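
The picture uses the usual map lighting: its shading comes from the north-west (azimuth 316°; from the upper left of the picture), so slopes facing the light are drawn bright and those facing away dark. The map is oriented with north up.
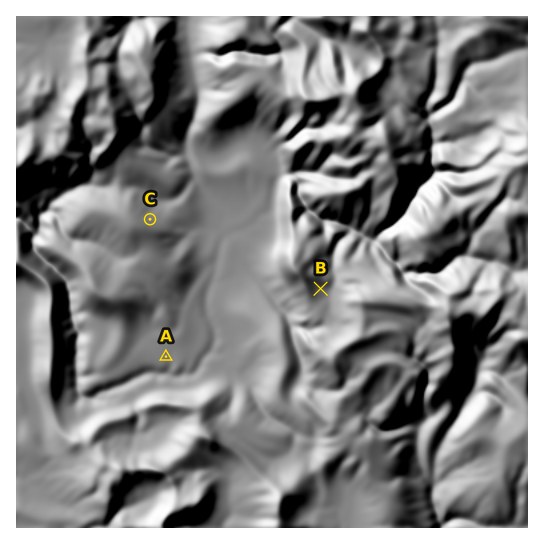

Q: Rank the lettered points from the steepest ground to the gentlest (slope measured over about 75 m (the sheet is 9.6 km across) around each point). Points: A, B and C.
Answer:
C B A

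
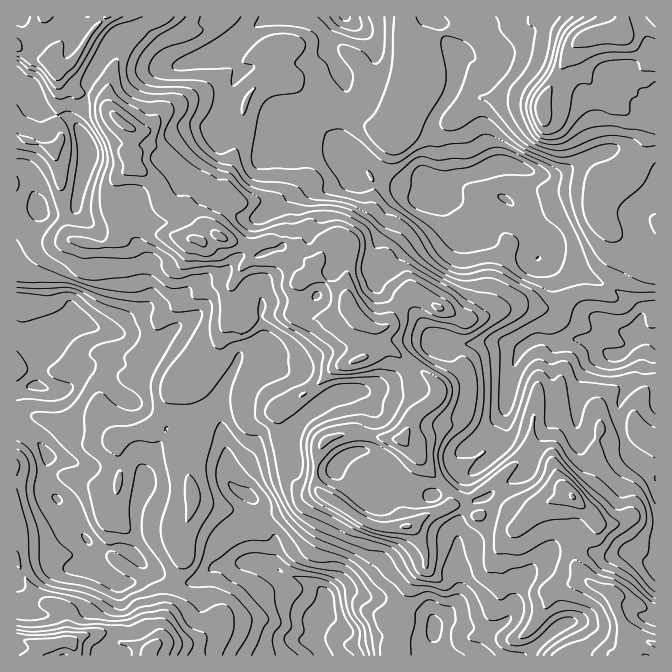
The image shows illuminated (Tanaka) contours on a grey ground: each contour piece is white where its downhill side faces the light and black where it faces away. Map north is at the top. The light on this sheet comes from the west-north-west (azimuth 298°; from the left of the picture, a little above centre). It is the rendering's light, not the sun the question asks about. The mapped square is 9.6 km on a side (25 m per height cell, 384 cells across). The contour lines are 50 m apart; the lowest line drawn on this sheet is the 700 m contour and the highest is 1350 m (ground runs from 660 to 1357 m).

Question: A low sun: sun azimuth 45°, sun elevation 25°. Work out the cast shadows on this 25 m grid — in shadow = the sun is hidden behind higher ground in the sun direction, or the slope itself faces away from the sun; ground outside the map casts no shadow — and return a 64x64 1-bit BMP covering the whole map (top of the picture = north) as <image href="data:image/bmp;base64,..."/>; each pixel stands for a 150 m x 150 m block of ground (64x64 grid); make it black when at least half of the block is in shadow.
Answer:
<image width="64" height="64" href="data:image/bmp;base64,Qk0+AgAAAAAAAD4AAAAoAAAAQAAAAEAAAAABAAEAAAAAAAACAAATCwAAEwsAAAIAAAAAAAAA////AAAAAAAAAAAAMAAAAAAAAAAAAAAAAAAAAGAAAAAAAAAA4AAAAAAAAADAAAAQAAAAAIAAAAAAAAABgGAAAAAAAAcBwAAAAAAAHsEAAAAAAAAxwAAAAAAAAAH+AAAAAAAAA/4AAAABAAB/+gAAAAAAAH/AAAAAAAAAd4AAAAAAAAD2AAAAAAAAAMAAAAAAAAAAAAAAAAAAAAAAAAAAAAAAAAwAAAAAAAAABA4AAAAAAAAAGAAAAAAAAAAAAAAAAAAAAAAAAAAAAAAAAAAAAAAAAAAAAAAAAAAAAAAAAAAAAAABwAAAAAAAAADAAAAAAAAAAAAAAAAAAAAAAAAAAAAAADAAAAAAAAAAeAAIAAAAAAAwAGAAAAAAAAAAQAAADwAAAAAAAADPAAAAAAAAAAYAAAAAAAAAAAAAAAAAAAAAAaAAAAAAAAADgAAAAAAAAAAAAAAAAAAAAAAAAAAAgAAAAAAAAAAAAAAAAAAAAAAAAAAAAAAAAAAAAAAAAAAAAAAAAAAAAAAQAAAAAAD8ACGAAAAAAfwAAcAAAAAA/AADgAAAAAD8AAOAAAAAAHgAA4AAAAAAMAABAAAAAAAwAAAAAAAAAAAAcAAAAAAAAADwAAAAAAAAAOAAAAAAAAAAgAAAAAAAAAAAAAAAAAAAAAAAAAAAAAAAAAAAAAAAAAAAAAAAAAAAAA=="/>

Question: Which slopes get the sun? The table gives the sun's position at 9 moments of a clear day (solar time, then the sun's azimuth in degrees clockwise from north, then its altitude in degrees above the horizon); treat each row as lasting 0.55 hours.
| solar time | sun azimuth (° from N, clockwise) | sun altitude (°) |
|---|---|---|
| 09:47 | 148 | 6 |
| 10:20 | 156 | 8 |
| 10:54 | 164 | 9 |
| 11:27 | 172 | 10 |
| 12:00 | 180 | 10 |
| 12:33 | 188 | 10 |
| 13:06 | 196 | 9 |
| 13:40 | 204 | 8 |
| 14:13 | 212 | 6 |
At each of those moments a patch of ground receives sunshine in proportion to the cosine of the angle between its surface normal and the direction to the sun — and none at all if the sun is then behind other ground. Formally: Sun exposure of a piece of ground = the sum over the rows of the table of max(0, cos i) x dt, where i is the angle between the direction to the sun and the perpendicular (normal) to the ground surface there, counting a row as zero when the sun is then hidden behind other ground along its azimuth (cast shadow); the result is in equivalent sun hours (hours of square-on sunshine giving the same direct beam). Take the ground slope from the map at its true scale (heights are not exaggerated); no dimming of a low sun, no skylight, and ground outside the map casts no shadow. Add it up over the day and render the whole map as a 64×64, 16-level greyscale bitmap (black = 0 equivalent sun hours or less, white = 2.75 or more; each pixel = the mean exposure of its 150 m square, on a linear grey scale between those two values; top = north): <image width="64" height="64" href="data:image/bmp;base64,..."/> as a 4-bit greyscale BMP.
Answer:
<image width="64" height="64" href="data:image/bmp;base64,Qk12CAAAAAAAAHYAAAAoAAAAQAAAAEAAAAABAAQAAAAAAAAIAAATCwAAEwsAABAAAAAAAAAAAAAAABEREQAiIiIAMzMzAERERABVVVUAZmZmAHd3dwCIiIgAmZmZAKqqqgC7u7sAzMzMAN3d3QDu7u4A////AAGc7GV4hSRnh1RXd1QgADd3hkNEQzeYib3GEAERIlR7UhFDaXUxACMiNVZ3ZDIiVSJFMjRBJWeHaM0wAAABRXMAAAABIhAAAAADVWZnh1MhFGZ2VUMzI0QQF4EAACNCAAAAAAAAAAAAAAFENFVDRTJat1VURmNGeFEShiACRjABEAAAAAAAAAARERIRETVnRHhSEkVolkVmdDNauqiIMBEAAAAAAAAAAAARAAASRodUYwEjeavLhnZ2ZmiJm7dUEAAAAAAAAAAAAAAAASNEVXlzV4iK3/25iHdTRYrKYhAAIAAAAAAAAAAiAAABEQFJ7qiZmYv/hYmYdlIQFFIAAAAgAAAAAAAAAldAAAABOv/+y7l3irlVZViIhSI0EAAAARAAAAAAAAATVmVUM1itzLzduYeIVWZlR4moQjIAAAASEAAAAAAAATRUVmiImZd4vd26vLljVVVEeZmFQyAAASIQAAAAAAETREVVVoiXaKvd3d//7GRFVVRoiIdkNoRDMxAAAAAjQyMzRnZVZlerzczN//3shmZ4hEWHiIZpqod0IAAAATRDIzM2h2ZTSKvcvO+iAABby5qkEUiHdYcxJmQgAAACM0QiIzVnZDE0m8vv5AAAAAJ8oRIiE4msswAAIiAAASMzVCEjRVQgAUine+gQAAAAAAARABEQJYtAAAABMgEkVDRVIiNDMhE2m4QlIAAAAAAAAAAzEAACQQAAAAFUI1UyI0VDREMjNHmHYxIAACEBElYwAAJBAAEAAAAAAlQhEAEjNGVUQzRVd2ZSIwAAIyNqtxAAABMQAQAAAAAUIhATZ3ZFdlQzRWZ2ZlNGcgACR6uEIAAAACERAAAQASUAJXmHd2eHVDNWZ4hmU1WLlTWt2EViEAAAAQAAABISRgFYdTREVndTM0VomXZCMije7blkNHhSEAABAAAAIyRlFHZERDEjRUMzRXmZh0IgABIgABMiSKcgABIAAAEzIyBlQzNEIAACVlVVZ2aalzAAAAAAA3dkV0EAExABARERACEQASMhAAJ5hmZlRERoYQAAAAABW7c0QQASIREAEhARAAAAEiISNXmHZlREIAN1EAAAARACmFRCABIiEQATECMQAAARI1ZlRnZmUzMgABRRAAASMhNEVTIQEhIiAAEgE4MldjEUVUMjRmZjMyEAAGy5dlVFZAE0MhERARIAAAAAZVRFUiMzMhEjVmUjMiEBSf//yYYwABIiIRAAAQAAAAASMRJFQ0RCERI1djM0MzUyJIupcQAAASIiEAAAAAAAABMyISMyEkQhEjV4ZEM1eHUgAnYQAAAAEiIQAAAAAAAAIzMhAAABJTESRYvZRHq7qYZWUyAAAkVERUIAAAAAAAB1QyAAAkVVdBE1i8yr3uuYeKh5dBJHvcy6h1VVQyEQFHmYUzWIdlV6hCNFVYq8llVnQAE2e/2Yebu6l2UzNXZERoqom7qoY0e7dEM0QzIQAmUAACe9pQACRndlVmeJh3RmZ3q83dy4dlinVUREREEDMgAAJ3IAAAABIyEliphnqf/+///9y6qqhVdnZFZ5uHUQAAATEAAAAAAAAAEzI3q93M3//rmIirvKdTSYdTNacQEAAAAAAAAAAAAAAAFYiapWiap2ZmeZd77rlJ3rcwJCEgAAAAAAAAAAAAACR4iHZVeKqHebunVnvv/qNEZTITQ1MAAAAAAAAAAAABNXd3ZEZmirzLu5nN3Myq2ocgEAFURSAAAAAAAAABERJGd3ZUVkM1UyJWeaqXZHtzE1MQATQjIAAAAAAAABI0RFiHZURVMRAAAkN2IRAAIAAAAAEAAAAQAAAAAAAAESRWeYdURVQQAAAWRVVEIQAAAAAAAAAAAAAAAAAAAAERJFaHdkNFRCFDADVWRXhSAAATAAAAAAAAAAAAAAAAERI0VXVVVDIWVmYgNWRFVBAAATMQAAAAAAAAAAAAABESM0RWVDV3ZTZXeFIkZmdjIQAREAAAAAAAAAAAAAAAEjRDMzREM1eHU1d3UyJazGESQxAAAAAAAAAAAAAAABEAEiEAEjMyJHZTZ4VTISSGIDQQAAAAAAAAAAAAERETRDIAACWHQyESRmmalVMiRkMjQQAAAAAAAAAAABR4ZFVniGRZ3/+1IRI1fetVUjZzA2QAAAAAAAAAAAABR4qpd3d5m87//tyFMzaYURQyanaHYhEAAAEQAAAAASNVRohnmGaLze//y83LmKEAESWrmoVXMgAAAjEAAAASMzMzVlaJh4q6rcupq83KkAEASpiDAASGQhESMyESIzMiEkNGU1eJmoiYZomZuphiEkeHVSAAAUZ2QhNEM0RVUyERRDVyFHmXZmVEV4mXVVIkm5dBAAAAATREIlVmZlQyIiI0NGUSRlRDIkNGd2VUQkercyAAAAAAATQhN4h2QiIzMiREVjIhEiIANVZkRVVVmsykEQAAAAAAAjECVVRDIzMyJEREQyEAAQAWeFM2iJr+pbgxAQAAAAAAMxAAEiM0RCI0REMzIjIREBaIZkNIv6dCOVIDIAAAAAADVVVUMTVUIjREMzM1VDIhFJmrqqhJIAMVlBJUISNVQgAUZ3ZTNCESREMjVVVUMyIiab3u10JDATGZQUd2VniYUgABESMgAANEQiRohlVEMiEmeaqHkDVBITy3NJqGRGiWIAAAAQAAJEMhE0VVREQyIQATMzWQJnURBO/qirlkJXdRAAAAAAFVQyEUVUREQzMQAAABNp"/>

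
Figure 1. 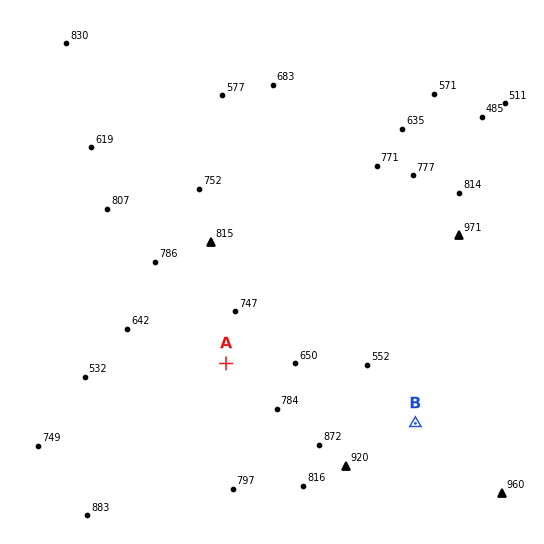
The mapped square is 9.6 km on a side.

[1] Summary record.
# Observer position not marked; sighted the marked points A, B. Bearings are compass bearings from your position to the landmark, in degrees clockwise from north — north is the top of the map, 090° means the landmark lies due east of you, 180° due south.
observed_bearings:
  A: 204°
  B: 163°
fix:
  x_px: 327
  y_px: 136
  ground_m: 760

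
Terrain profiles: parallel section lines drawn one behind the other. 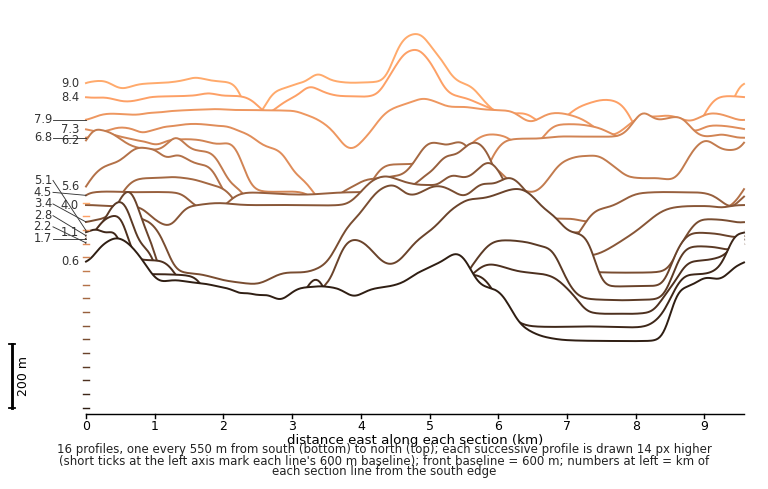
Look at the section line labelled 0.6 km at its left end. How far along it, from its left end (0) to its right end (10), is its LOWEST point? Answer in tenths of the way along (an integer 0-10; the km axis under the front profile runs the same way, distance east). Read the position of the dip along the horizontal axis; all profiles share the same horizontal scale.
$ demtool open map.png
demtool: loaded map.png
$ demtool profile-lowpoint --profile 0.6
8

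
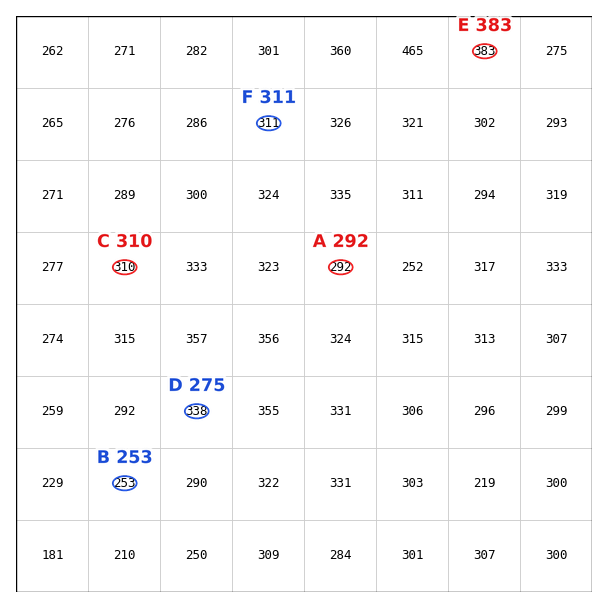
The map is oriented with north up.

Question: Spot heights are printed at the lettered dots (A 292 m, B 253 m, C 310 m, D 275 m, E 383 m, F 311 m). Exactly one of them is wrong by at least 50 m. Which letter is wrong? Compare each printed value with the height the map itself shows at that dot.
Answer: D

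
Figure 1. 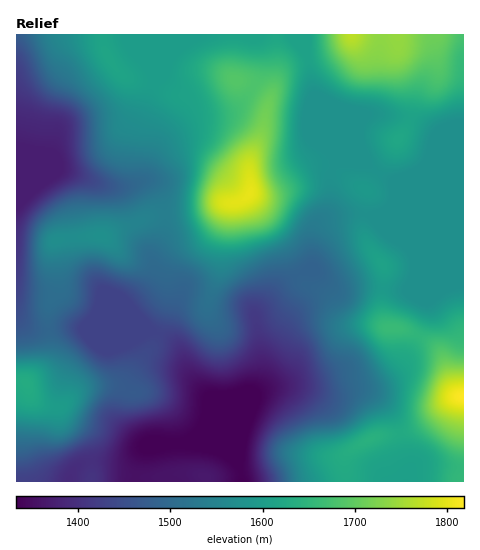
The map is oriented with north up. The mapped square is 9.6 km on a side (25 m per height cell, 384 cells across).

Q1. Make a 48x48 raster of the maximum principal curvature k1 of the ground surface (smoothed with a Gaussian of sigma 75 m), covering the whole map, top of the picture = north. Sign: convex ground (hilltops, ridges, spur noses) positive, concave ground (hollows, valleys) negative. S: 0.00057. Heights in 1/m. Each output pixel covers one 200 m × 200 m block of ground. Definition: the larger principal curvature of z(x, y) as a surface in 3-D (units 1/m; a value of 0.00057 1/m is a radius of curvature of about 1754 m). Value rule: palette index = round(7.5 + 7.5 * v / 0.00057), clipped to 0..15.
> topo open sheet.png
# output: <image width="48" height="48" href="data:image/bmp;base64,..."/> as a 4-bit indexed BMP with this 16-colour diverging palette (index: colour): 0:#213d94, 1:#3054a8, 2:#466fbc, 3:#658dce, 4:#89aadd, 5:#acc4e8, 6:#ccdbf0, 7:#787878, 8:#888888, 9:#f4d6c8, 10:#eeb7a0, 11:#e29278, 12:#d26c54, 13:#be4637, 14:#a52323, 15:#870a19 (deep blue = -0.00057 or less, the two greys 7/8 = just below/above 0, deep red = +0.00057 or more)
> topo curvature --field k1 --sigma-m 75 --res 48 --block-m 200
<image width="48" height="48" href="data:image/bmp;base64,Qk32BAAAAAAAAHYAAAAoAAAAMAAAADAAAAABAAQAAAAAAIAEAAATCwAAEwsAABAAAAAAAAAAlD0hAKhUMAC8b0YAzo1lAN2qiQDoxKwA8NvMAHh4eACIiIgAyNb0AKC37gB4kuIAVGzSADdGvgAjI6UAGQqHAJiZd4rKiJq6qZq7u5dmi8mJqph3h4iJuamJdnnKeJmqqru6mImZq6maqYd3h3d4qbl5l3i6iId4iIiIh4rN3czLqpd3h3ZXqqqKyXiql2Z3iIiIiIrf/////+uId3Zoqpmb7Lq7hlZ3iIh3eIm93M3u///sqZiJuoiK3t3Kl1ZniYiHeIiruZqXed//3LqauYmrz7mHmod4qpiIh4iaqImWRYvMu7u6qczd3+hUi7qru5iIh4iJmHiXZoqZmb3turzcv/2Yre/u25d3h3d4mHiYeJh3eKz//5zJiv/sy87tuYZniHdniHeImYdleJm+/724eb3tupq6mId4mHZ3eGZ4qodmmoiv7P/ambu8upmqd4iKqXiHeHeJqXiIu4ev2d79qsqImqqqdnmruZmHiXeaqGeLynavx3m7m7hleJq7h3msupiHmHabp1atyGfPpXeau5d3d3m7mHi8y6iImHaLqGfOp3rulXeLymd3d3ial3rMzLmYiIibu6vtu9/aqHityEd3d3eJiJzM3KmZiJq7zv////2ZqnnNuXiIeIiJmrzMyYeJmIm7vO3d3bhnmonMu6uId4iaqqvMt1VomImqh3rtqIZXqonbrMqHd3iamYndpkV3iImZZFrthnd4mXnbnMhmd3mqmHfOx1eIiaqYdWnthnd4iHrrnLZWeKqpl1au2omImqh3dmndmIh3iIr8nKZXnNyoiGacyoh3iYdnd3nduYh3iIv+mrh53+qImYirqYd3iYZneIvtuoh3eHr/mbu9/pZnmrqqqph3mYZnia77mYh3eIr/7N7u2oZomazLupiKqoiJmc/HiIiIiJv/7u7cuqmZh4rdypq8yompmd2HeIiIiJvvyqq7vMypiJvdyqzdyoiZicuHd3h4eIq92omrvMy5mb3+3LvMuGZ3eKmIh3h4eGmq3bqpmau6ma3///zcy4d3eJmYh3h4eHiJrMl3h4mqmaz/3e/939ypiZqpiHeIiIiIibp3iIiIZ5r/mM/rve26mrqod3d4iHeIdoqImpdnZWnvp9/GeaqYmpmYeIiHiId3dXqqupdnd3nNyu/FZ4iIiIeKmIiHiIiHd4vLuYiJmZvKzO/WdniIeHeKuqmHeHiHeJrMqIiZmJqYm9/6d3eId4iKu6iHd3iIiIm8uZmId4l3mr/9mHd4d4irvKd3d4iId3i8upmId4h3mZ3/qHd3eImqvLhnd4iIZEe8uYiIeJh3mHv/t3d3d4iHi8p3d4iIY0i7qYd3iZh3mXn/tnd3iHdniqqYdoiahnq5qoiJqod4qojf13d4iIdnmYm6h4mrqruYqpmaqYd5upm/+XZ4mph4qpnMqYmrzLqYvLqYiIiKy6md+4d4q7qqqpmsqoicuYiKzKmHeZmszMur/amZm83LqpicqXecp3isyYiHiavNy7up3LqpnNu7u5icl2esmIm9qHeIiJqrqYeJu5mqvdqaq6mblnismaq7l3d4iIiImXZ6uIib39mIm6mbl6q7mIm7h3d3h3d4iHdqpneK39qImpeLqQ=="/>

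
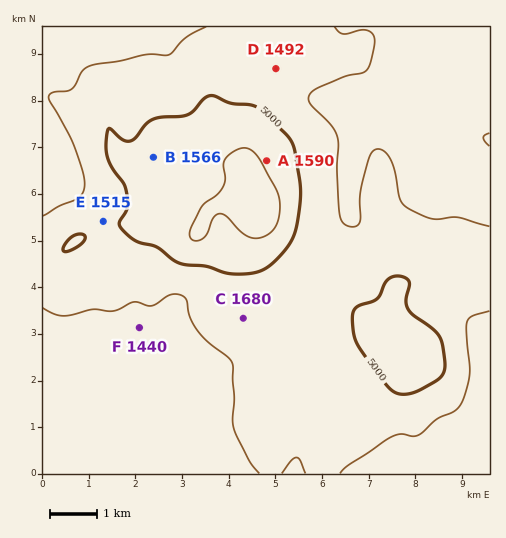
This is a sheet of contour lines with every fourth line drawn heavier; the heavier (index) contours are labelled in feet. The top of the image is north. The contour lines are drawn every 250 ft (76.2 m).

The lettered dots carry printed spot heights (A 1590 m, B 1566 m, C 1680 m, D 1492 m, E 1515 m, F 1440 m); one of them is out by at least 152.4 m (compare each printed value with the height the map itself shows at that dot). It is C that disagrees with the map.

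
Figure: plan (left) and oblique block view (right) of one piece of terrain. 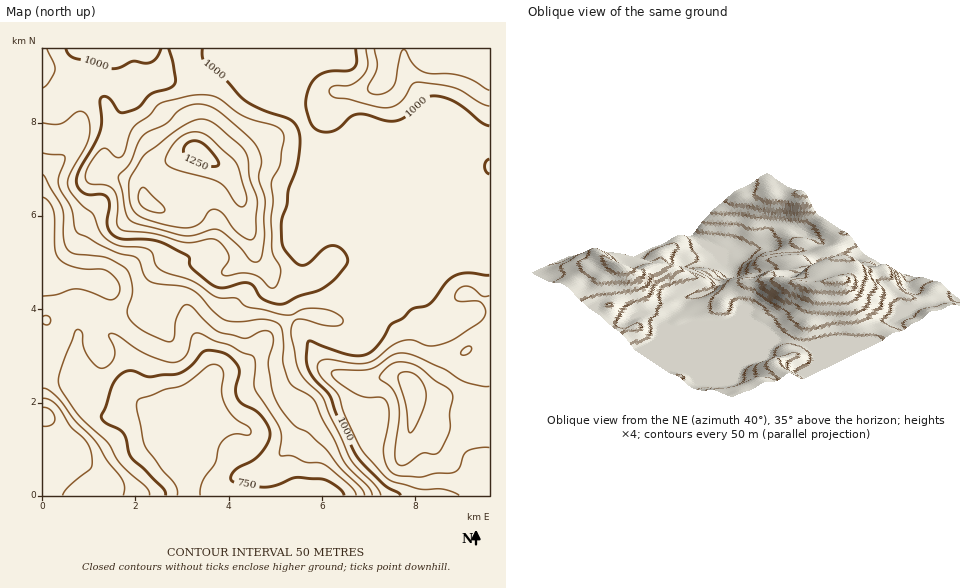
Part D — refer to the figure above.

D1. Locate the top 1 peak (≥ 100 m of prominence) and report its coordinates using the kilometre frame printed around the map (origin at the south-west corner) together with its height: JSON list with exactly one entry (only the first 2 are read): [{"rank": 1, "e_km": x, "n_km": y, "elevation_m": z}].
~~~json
[{"rank": 1, "e_km": 3.34, "n_km": 7.36, "elevation_m": 1278}]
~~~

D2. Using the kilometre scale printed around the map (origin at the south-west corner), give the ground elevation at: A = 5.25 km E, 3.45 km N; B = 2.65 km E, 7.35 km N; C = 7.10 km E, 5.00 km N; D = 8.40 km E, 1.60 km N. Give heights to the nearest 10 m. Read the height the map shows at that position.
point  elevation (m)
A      930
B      1190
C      980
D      1170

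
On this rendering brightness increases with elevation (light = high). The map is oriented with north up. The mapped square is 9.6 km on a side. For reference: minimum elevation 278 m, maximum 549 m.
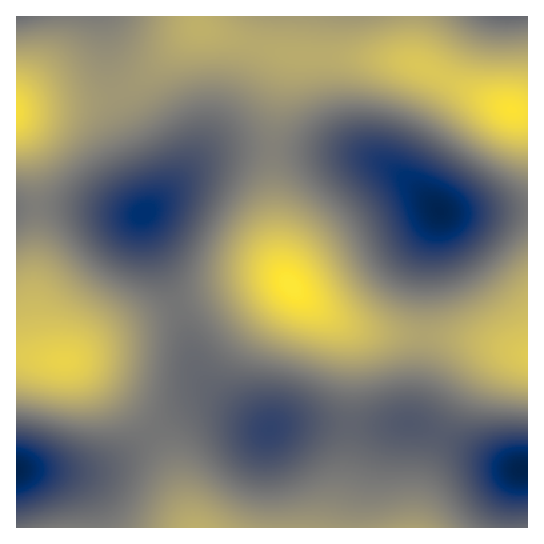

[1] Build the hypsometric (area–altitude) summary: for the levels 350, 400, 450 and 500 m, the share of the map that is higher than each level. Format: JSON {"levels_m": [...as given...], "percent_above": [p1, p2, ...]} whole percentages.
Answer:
{"levels_m": [350, 400, 450, 500], "percent_above": [88, 66, 37, 11]}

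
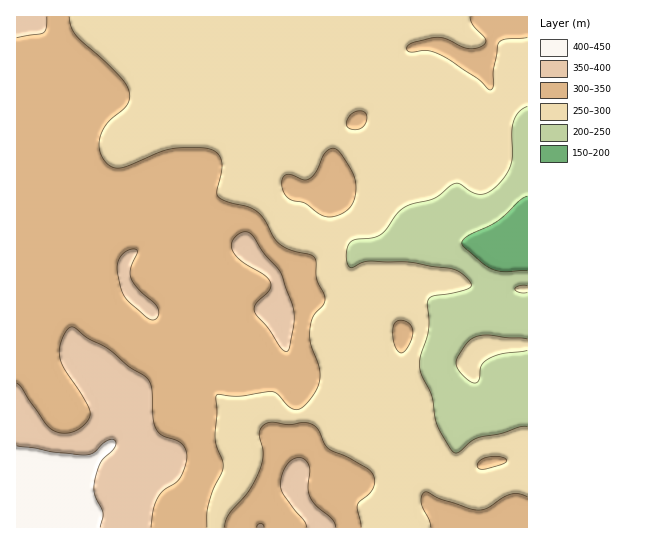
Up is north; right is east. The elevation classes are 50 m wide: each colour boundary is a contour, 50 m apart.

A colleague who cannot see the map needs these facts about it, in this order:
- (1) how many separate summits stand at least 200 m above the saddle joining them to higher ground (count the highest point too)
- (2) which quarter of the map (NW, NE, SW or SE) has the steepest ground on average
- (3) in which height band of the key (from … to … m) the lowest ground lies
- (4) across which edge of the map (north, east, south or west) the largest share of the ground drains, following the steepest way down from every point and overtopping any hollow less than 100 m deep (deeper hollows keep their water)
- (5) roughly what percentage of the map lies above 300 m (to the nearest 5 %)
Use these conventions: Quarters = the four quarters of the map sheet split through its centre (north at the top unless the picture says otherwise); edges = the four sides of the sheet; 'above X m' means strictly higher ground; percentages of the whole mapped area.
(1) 1 summit rises at least 200 m above its surroundings.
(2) Slopes are steepest in the south-east quarter.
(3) Between 150 and 200 m: that is the band holding the lowest ground.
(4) The largest share of the runoff leaves by the eastern edge.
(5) Roughly 45 % of the ground is higher than 300 m.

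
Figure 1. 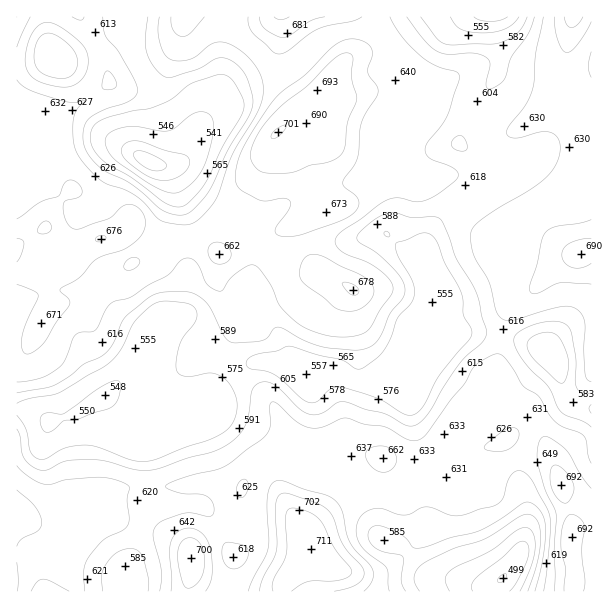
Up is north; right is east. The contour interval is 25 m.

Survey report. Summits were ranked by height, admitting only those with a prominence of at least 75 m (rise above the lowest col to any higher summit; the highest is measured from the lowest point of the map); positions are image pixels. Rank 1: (311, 549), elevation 711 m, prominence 222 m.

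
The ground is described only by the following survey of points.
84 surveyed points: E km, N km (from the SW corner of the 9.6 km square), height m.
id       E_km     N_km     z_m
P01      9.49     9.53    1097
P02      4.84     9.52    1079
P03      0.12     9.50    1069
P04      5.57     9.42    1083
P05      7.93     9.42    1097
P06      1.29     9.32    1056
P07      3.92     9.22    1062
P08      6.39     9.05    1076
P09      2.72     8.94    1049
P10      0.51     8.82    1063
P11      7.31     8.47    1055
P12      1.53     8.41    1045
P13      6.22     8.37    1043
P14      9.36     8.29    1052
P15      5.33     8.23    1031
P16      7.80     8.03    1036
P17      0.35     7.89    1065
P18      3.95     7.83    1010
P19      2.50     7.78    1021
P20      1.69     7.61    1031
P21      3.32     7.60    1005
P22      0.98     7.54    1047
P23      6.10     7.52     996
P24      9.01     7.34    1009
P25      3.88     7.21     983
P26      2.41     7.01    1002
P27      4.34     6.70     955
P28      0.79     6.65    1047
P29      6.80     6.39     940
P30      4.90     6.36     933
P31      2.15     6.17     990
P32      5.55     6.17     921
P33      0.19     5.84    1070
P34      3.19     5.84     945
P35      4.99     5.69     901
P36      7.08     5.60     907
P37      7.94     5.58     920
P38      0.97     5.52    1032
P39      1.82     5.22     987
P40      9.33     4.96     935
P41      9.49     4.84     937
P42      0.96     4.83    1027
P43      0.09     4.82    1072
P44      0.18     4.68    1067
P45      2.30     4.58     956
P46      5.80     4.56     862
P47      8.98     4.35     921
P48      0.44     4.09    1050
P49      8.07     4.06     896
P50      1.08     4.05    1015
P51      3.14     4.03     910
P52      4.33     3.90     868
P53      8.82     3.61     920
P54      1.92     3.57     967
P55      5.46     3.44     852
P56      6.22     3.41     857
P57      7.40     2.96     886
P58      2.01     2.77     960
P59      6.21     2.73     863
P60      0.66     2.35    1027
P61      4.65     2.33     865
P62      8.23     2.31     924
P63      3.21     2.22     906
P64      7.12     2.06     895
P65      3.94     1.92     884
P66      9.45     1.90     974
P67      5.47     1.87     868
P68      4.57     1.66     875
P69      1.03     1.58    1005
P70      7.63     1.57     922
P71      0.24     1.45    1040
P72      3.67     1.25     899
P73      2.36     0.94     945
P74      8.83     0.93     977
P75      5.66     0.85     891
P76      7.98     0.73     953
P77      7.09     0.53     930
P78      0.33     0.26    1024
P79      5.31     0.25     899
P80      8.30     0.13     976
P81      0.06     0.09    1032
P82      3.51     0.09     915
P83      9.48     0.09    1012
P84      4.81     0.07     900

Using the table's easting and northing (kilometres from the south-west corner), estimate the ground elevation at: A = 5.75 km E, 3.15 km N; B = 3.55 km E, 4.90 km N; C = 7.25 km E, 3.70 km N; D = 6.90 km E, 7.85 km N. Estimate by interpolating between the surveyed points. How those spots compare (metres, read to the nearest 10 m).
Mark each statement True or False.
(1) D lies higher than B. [True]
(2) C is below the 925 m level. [True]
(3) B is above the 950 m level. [False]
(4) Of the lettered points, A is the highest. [False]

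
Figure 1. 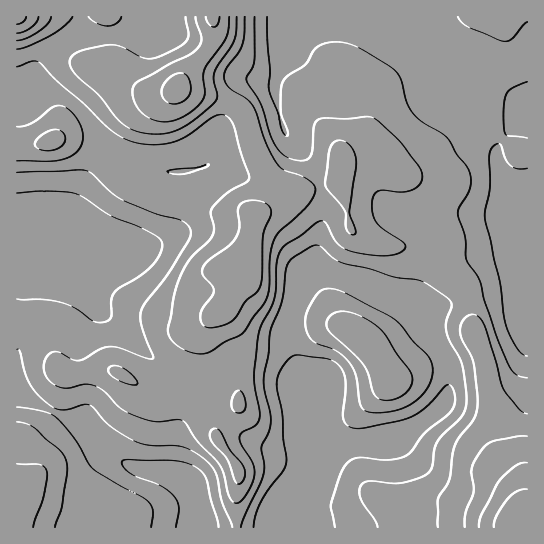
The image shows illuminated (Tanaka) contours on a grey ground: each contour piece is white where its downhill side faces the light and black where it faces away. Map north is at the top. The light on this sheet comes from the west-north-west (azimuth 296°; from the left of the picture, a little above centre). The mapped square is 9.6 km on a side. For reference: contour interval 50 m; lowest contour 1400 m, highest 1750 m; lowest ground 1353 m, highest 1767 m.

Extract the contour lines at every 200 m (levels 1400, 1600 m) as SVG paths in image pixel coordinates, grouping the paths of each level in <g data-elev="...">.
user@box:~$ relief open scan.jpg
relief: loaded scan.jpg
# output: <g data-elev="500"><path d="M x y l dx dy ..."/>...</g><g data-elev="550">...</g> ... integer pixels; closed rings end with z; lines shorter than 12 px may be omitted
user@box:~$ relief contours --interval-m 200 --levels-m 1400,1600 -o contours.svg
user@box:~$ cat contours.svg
<g data-elev="1400"><path d="M176 527l3-18-1-7-4-5-13-11-32-13-6-7 0-5 6-2 46 2 13 2 10 6 5 5 3 5 13 48"/><path d="M254 527l1-12 6-13 8-13 14-18 3-8-4-49-5-31 4-13 10-13 7-2 28 3 8 3 6 5 4 7 2 9-3 37 4 6 7 3 13-1 32-6 12-4 16-11 19-21 4 0 3 4 2 8-2 12-6 6-22 18-16 21-8 4-11 2-33-2-6 2-5 4-7 13-8 28 4 22"/><path d="M527 356l-5-2-4-4-12-24-6-44-15-67 5-28-1-32 4-8 4-3 4 1 5 14 7 8 6 2 8-1"/><path d="M527 138l-21-3-2-5-1-15 1-14 3-9 7-5 13-5"/></g><g data-elev="1600"><path d="M527 463l-5 0-7 3-16 15-18 34-2 12"/><path d="M207 327l12-1 12-5 6-5 9-15 9-7 4-6 3-11 1-42 8-22-2-7-6-4-13-2-6 2-4 3-2 6 1 16-3 11-7 8-21 15-5 6 0 8 8 10 3 5-2 5-9 12-3 7 2 9z"/><path d="M42 150l9 0 10-3 4-6-2-8-4-3-5 0-13 5-5 6-1 4 2 3z"/><path d="M17 49l10-2 24-12 13-9 9-9"/><path d="M88 17l9 6 10 3 9-3 5-6"/><path d="M186 17l2 16-1 6-6 7-19 9-9 3-7 1-25-13-14-1-22 5-10 3-5 6 1 8 7 10 21 18 16 22 11 9 9 5 12 3 14 0 12-2 20-11 23-20 1-6-3-14 0-7 3-8 17-25 2-10 1-14"/></g>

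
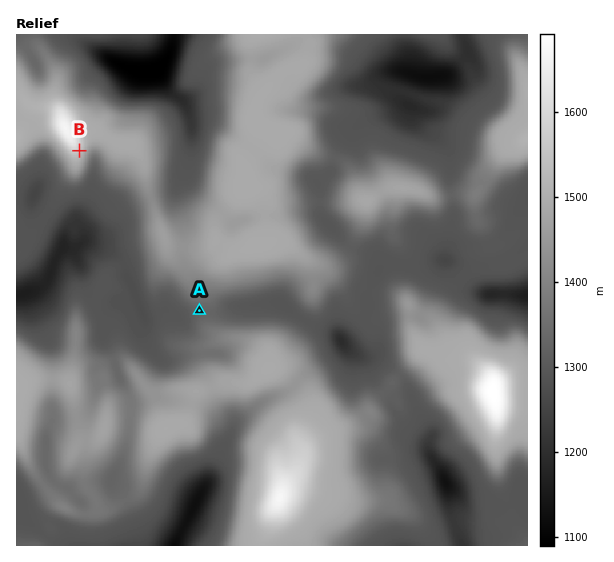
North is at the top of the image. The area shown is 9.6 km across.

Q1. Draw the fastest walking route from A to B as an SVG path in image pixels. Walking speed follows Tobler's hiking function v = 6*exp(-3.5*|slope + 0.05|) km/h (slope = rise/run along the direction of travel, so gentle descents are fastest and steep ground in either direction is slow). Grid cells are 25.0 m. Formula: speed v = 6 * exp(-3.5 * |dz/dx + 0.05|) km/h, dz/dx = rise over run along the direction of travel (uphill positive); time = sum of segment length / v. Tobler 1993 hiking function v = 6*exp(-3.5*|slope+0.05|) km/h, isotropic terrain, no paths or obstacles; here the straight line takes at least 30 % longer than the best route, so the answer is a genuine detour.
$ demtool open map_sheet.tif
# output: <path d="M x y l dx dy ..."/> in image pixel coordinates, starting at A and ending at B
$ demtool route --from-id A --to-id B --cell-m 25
<path d="M199 311l-16-32 0-4-2-6 0-8-2-2 0-6-18-37-2-1-5-11-1-1-3-6-5-5-4-8-19-19-5-2-16-16-8-4-4 0-3 1-7 7"/>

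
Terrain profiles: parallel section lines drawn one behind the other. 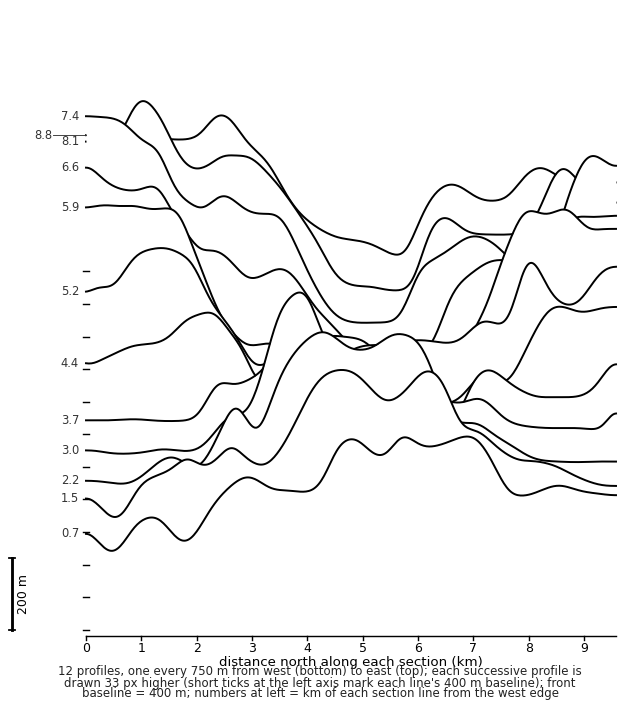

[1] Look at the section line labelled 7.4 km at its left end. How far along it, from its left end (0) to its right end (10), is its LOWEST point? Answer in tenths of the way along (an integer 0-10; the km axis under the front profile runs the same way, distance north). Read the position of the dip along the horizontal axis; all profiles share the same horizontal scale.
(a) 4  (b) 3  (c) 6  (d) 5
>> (d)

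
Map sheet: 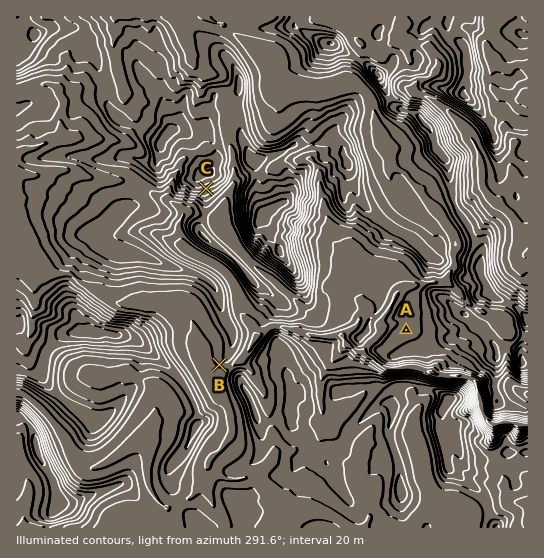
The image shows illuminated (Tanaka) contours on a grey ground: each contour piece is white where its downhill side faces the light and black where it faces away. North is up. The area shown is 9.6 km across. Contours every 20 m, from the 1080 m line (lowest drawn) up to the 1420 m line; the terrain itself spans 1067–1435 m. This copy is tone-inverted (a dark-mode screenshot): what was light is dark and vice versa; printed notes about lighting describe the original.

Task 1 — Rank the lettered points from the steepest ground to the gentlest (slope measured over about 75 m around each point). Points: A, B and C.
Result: C B A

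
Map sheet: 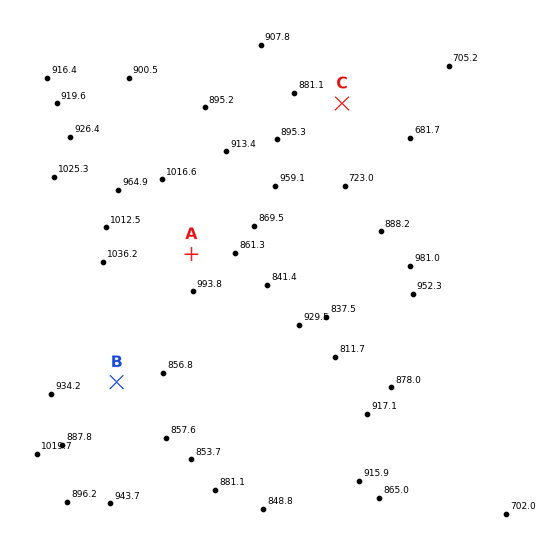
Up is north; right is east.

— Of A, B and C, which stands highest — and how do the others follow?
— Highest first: A B C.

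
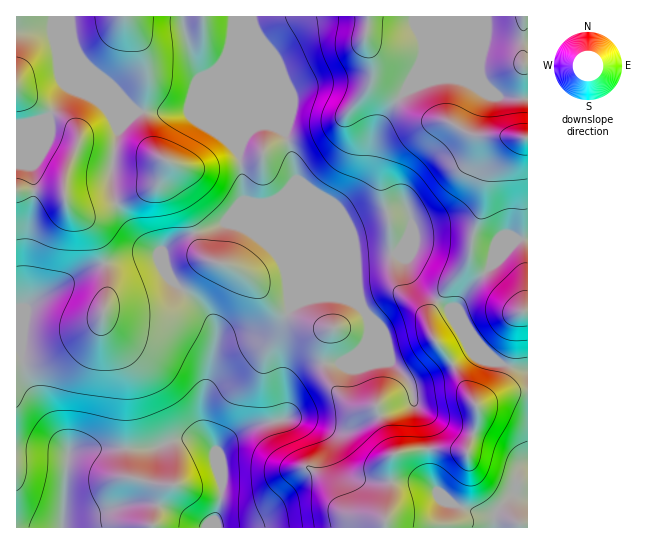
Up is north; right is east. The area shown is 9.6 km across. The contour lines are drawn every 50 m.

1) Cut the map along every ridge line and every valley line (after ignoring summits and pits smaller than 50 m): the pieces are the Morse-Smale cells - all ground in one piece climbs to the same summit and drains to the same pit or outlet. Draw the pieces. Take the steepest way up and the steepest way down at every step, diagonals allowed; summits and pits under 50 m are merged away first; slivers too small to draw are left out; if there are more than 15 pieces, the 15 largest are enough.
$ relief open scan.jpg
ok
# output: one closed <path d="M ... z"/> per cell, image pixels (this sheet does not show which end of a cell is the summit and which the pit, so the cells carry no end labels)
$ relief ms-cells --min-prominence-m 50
<path d="M69 16l-53 1 0 332 5 4 2 7 24-5 44-26 11-12 3 18 15 23 7 19-2 72 30-1 27-9 17 1 14 8-10-21-2-21 15-63-1-17-14-21-29-24-13-28-22-16-21-34-5-18 5-47 7-13 14-14-30-30-24-20-11-20z"/><path d="M270 125l-9 0-11 6-7 8-4 12 5 51 16 36-21-13-14-2-42 13-12 7-8 8 2 18 7 12 29 24 11 14 4 11 0 13-15 63 2 21 13 23-10-7-12-4-19 1-20 8-30 2 2 24 2 3 38 9-3 1-4 10-7 31 63-1-1-9 8-28-2-27-1-5-3-1 0-6 10-11 23-13 36-8 13 0 14 2 20 8 13 2 28-14 31-10 8-6-4-19-20-21-12-31-20-26-20-7-20 0-16 4-10 7-2-1-1-106 8-19 0-8-11-41z"/><path d="M527 16l-107 1 0 18 4 18-7 21-5 11-13 13-16 23-10 21-2 25-4 14-7 9-21 19-37 90 36-35 11-5 6-3 42-3 10 8 2 13 4 7 13 12 12 7 27-34 5-11 2 6 11 12 34-33 11-2z"/><path d="M397 253l-42 3-6 3-11 5-38 37 17-4 20 0 20 7 20 26 12 31 20 21 4 19-8 6-31 10-28 14-13-2-26-9-21-1-32 6-17 8-20 18 4 12 2 27-8 28 2 10 168 0 6-27 0-43 2-3 25-6 50 2 9-29 0-15-24-42-18-24-6-11 0-16 8-13-11-8-13-12-4-7-2-13z"/><path d="M419 16l-178 1-1 128 10-14 11-6 9 0 13 6 5 10 8 33 0 8-8 19 0 96 2 11 5-3 8-8 36-88 15-13 13-15 4-14 2-25 10-21 16-23 13-13 5-11 7-21-4-18z"/><path d="M438 301l-9 13 0 16 6 11 18 24 14 26 8 11 2 5 0 15-10 30-12-3-37 0-19 3-7 3-1 46-6 17 0 9 109 1 1-14 12-15 6-4 15 0 0-124-30-8-14-13-16-23-19-19z"/><path d="M187 111l-50 1-18 18-6 24-2 31 5 18 21 34 22 16 4 11 0-13 8-8 12-7 42-13 14 2 18 12 2 0-15-35-3-37-4-15-15-14-12-7z"/><path d="M22 360l-6 2 0 165 135 1 10-35 6-7-38-9-2-3-2-25-44 0-12 6-5-13-37-61z"/><path d="M182 16l-112 0 1 18 2 11 10 16 24 20 28 30 52 0 38 28 0-4-5-13-25-57-10-30z"/><path d="M102 317l-11 12-34 22-34 10 4 20 37 61 5 13 12-6 44 0 2-3 0-69-7-19-15-23z"/><path d="M241 16l-58 1 1 13 11 35 30 73 13 14 3-14z"/><path d="M483 273l-14 14-9 14-3 5 2 8 18 28 14 15 7 6 29 8 1-60-7 0z"/><path d="M527 239l-10 1-33 33 37 38 7-1z"/><path d="M470 255l-5 11-28 35 12 7 12 12-4-14 12-19 14-13-11-13z"/><path d="M521 495l-8 0-14 12-4 7 0 14 33-1 0-30z"/>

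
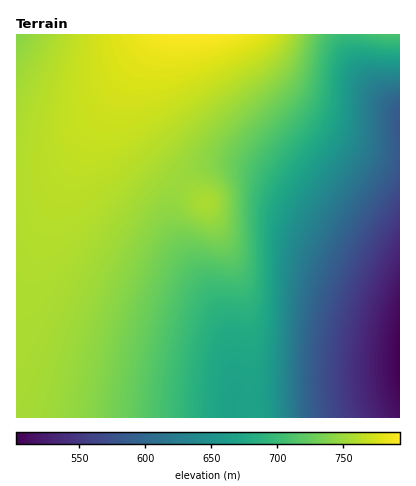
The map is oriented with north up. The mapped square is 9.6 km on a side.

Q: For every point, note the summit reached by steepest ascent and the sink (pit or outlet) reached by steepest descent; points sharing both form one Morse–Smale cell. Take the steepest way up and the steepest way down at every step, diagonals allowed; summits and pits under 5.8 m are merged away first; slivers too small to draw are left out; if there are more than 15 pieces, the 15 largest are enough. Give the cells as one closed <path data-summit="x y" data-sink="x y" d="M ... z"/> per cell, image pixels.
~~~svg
<path data-summit="196 34" data-sink="400 358" d="M348 34l-192 0-85 130-13 12-14 8-28 4 0 230 384 0 0-33-64 12-96 4-6 3 0-42-8-36-13-26-31-50-11-28 2-26 5-10 10-11 24-11 24 0 34 13 64 41 66 36 0-144-14-10-23-26-12-22z"/><path data-summit="206 202" data-sink="400 358" d="M226 163l-24 4-10 5-11 10-9 18-1 22 11 28 31 50 13 26 8 36 0 42 6-3 86-3 72-12 2-130-66-38-64-41-22-10z"/><path data-summit="196 34" data-sink="16 34" d="M156 34l-140 0 0 154 28-4 14-8 13-12z"/><path data-summit="392 34" data-sink="400 358" d="M400 34l-52 0 3 18 12 22 23 26 14 10z"/>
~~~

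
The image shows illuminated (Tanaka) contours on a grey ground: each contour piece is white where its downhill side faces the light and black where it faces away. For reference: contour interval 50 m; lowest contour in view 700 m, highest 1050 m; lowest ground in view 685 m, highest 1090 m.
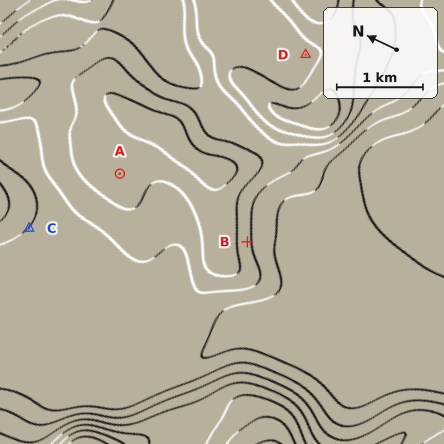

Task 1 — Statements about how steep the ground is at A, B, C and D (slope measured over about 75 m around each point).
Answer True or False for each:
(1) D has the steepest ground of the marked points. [False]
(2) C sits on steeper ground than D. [True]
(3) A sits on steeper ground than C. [False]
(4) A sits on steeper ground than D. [False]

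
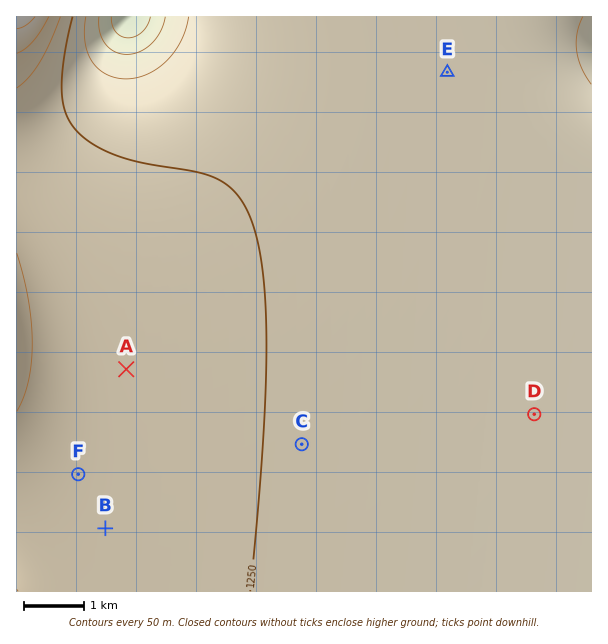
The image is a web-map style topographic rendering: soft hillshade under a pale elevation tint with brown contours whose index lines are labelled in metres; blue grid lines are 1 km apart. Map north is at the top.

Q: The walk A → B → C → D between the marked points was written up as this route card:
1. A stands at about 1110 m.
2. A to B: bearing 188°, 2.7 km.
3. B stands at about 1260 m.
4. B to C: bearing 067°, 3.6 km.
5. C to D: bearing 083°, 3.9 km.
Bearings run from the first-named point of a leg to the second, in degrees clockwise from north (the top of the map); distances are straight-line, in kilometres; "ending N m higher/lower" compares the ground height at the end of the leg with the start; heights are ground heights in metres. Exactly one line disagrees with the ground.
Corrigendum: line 1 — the height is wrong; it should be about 1260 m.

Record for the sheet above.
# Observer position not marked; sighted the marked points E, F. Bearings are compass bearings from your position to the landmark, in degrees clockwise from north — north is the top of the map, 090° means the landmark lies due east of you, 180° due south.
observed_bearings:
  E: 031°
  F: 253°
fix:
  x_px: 234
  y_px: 427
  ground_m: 1250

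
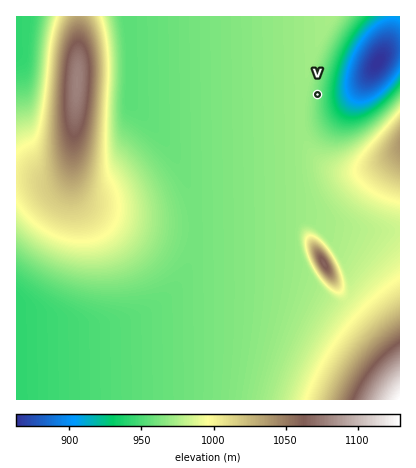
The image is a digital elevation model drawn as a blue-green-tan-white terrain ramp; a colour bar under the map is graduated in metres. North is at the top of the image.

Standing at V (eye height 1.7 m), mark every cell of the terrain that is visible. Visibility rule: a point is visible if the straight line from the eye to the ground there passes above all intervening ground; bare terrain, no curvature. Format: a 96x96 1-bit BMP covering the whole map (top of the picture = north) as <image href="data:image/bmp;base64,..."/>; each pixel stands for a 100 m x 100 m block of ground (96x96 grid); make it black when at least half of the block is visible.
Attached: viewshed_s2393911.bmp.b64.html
<image width="96" height="96" href="data:image/bmp;base64,Qk2+BAAAAAAAAD4AAAAoAAAAYAAAAGAAAAABAAEAAAAAAIAEAAATCwAAEwsAAAIAAAAAAAAA////AAAAAAAAAAAAAAAAAAAAD/8AAAAAAAAAAAAAD/8AAAAAAAAAAAAAD/8AAAAAAAAAAAAAD/8AAAAAAAAAAAAAD/8AAAAAAAAAAAAAD/8AAAAAAAAAAAAAD/8AAAAAAAAAAAAAD/8AAAAAAAAAAAAAD/8AAAAAAAAAAAAAD/8AAAAAAAAAAAAAD/8AAAAAAAAAAAAAB/8AAAAAAAAAAAAAA/8AAAAAAAAAAAAAAf8AAAAAAAAAAAAAAP8AAAAAAAAAAAAAAD8AAAAAAAAAAAAAAA8AAAAAAAAAAAAAAAEAAAAAAAAAAAAAAAAAAAAAAAAAAAAAAAAAAAAAAAAAAAAAAAAAAAAAAAAAAAAAAAAAAAAAAAAAAAAAAAAAAAAAAAAAAAAAAAAAAAAAAAAAAAAAAAAAAAAAAAAAAAAAAAAAAAAAAAAAAAAAAAAAAAAAAAAAAAAAAAAAAAAAAAAAAAAAAAAAAAAAAAAAAAAAAAAAAAAAAAAAAAAAAAAAAAAAAAAAAAAAgAAAAAAAAAAAAAABgAAAAAAAAAAAAAADAAAAAAAAAAAAAAAHAAAAAAAAAAAAAAAOAAAAAAAAAAAAAAAeAAAAAAAAAAAAAAA8AAAAAAAAAAAAAAB8AAAAAAAAAAAAAAD4AAAAAAAAAAAAAADwAAAAAAAAAAAAAABAAAAAAAAAAAAAAAAAAAAAAAAAAAAAAAAAAAAAAAAAAAAAAAAAAAAAAAAAAAAAAAAAAAAAAAAAAAAAAAAAAAAAAAAAAAAAAAAAAAAAAAAAAAAAAAAAAAAAAAAAAAAAAAAAAAAAAAAAAAAAAAAAAAAAAAAAAAAAAAAAAAAAAAAAAAAAAAAAAAAAAAAAAAAAAAAAAAAAAAAAAAAAAAAAAAAAAAAAAAAAAAAAAAAAAAAAAAAAAAAAAAAAAAAAAAAAAAAA+AAAAAAAAAAAAAAH/wAAAAAAAAAAAAAP/8AAAAAAAAAAAAAf//AAAAAAAAAAAAA///gAAAAAAAAAAAA///4AAAAAAAAAAAA///8AAAAAAAAAAAB///8AAAAAAAAAAAB///8AAAAAAAAAAAB///8AAAAAAAAAAAB///8AAAAAAAAAAAB///8AAAAAAAAAAAB///8AAAAAAAAAAAB///8AAAAAAAAAAAB///8AAAAAAAAAAAB///8AAAAAAAAAAAB///8AAAAAAAAAAAB///8AAAAAAAAAAAA8f/8AAAAAAAAAAAA4D/8AAAAAAAAAAAA4B/8AAAAAAAAAAAA8A/8AAAAAAAAAAAA8Af8AAAAAAAAAAAA+AP8AAAAAAAAAAAA+AP8AAAAAAAAAAAA/AP8AAAAAAAAAAAAfgH8AAAAAAAAAAAAfwH8AAAAAAAAAAAAf4P8AAAAAAAAAAAAP/f8AAAAAAAAAAAAP//8AAAAAAAAAAAAP//8AAAAAAAAAAAAH//8AAAAAAAAAAAAH//8AAAAAAAAAAAAH//8AAAAAAAAAAAAD//8AAAAAAAAAAAAD//8AAAAAAAAAAAAB//8AAAAAAAAAAAAB//8="/>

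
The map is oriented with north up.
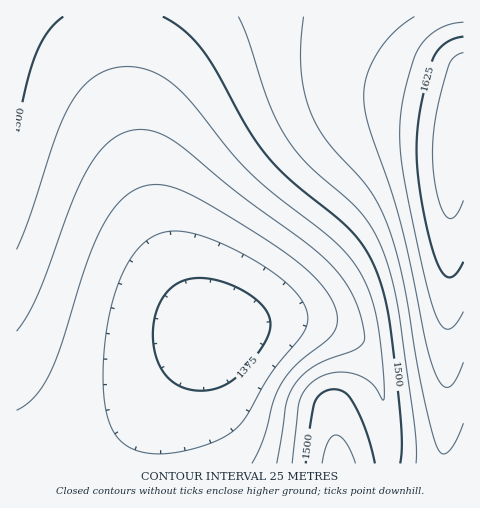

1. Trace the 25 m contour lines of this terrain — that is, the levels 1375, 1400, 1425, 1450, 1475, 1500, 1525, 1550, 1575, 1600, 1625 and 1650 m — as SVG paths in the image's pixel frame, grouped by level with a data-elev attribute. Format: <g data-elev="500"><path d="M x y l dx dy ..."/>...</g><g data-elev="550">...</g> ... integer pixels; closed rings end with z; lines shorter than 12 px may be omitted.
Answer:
<g data-elev="1375"><path d="M192 390l-10-3-8-4-8-7-5-8-5-11-2-11 0-25 7-21 6-8 7-6 16-7 21 0 25 8 21 13 11 14 2 7 0 8-4 11-8 13-13 16-11 10-10 6-10 4-11 2z"/></g><g data-elev="1400"><path d="M147 453l-14-4-11-7-9-10-5-14-4-19-1-23 1-28 4-27 5-22 7-20 9-17 9-13 10-10 12-6 13-2 15 1 20 6 23 10 25 13 21 14 15 13 10 12 5 12 1 10-6 13-29 36-27 45-12 15-17 9-24 9-25 4z"/></g><g data-elev="1425"><path d="M17 410l9-5 9-9 15-24 11-28 28-88 10-24 11-18 13-15 13-10 15-4 16 1 18 6 22 11 49 30 32 22 18 14 14 14 10 14 6 12 1 13-4 12-7 7-31 24-15 21-7 17-10 37-11 23"/></g><g data-elev="1450"><path d="M17 331l10-15 9-18 39-103 10-22 12-18 15-16 17-8 17-1 19 6 17 11 55 46 84 62 13 13 10 13 9 14 6 14 6 26-1 6-2 3-8 6-27 10-14 7-12 10-10 13-5 16-9 57"/></g><g data-elev="1475"><path d="M17 249l12-32 31-91 11-23 12-16 9-9 11-6 10-4 12-1 13 0 12 4 11 5 11 7 18 18 40 50 20 22 25 22 51 39 18 17 17 23 11 26 5 19 3 24 4 36 0 20-1 1-8-12-5-6-16-8-10-2-10 1-9 2-10 5-10 10-6 12-7 61"/></g><g data-elev="1500"><path d="M375 463l-9-31-11-26-9-13-5-3-7-1-12 4-8 10-5 28-3 32"/><path d="M17 131l10-49 9-29 12-21 15-15"/><path d="M163 17l22 14 18 20 14 22 31 57 21 29 24 23 54 45 13 14 10 16 12 29 8 37 11 100 1 24-2 16"/></g><g data-elev="1525"><path d="M356 463l-10-21-5-5-5-2-4 2-4 5-6 21"/><path d="M238 17l10 22 21 64 16 33 11 15 12 14 40 34 13 14 11 16 11 21 9 30 7 35 16 112 1 36"/></g><g data-elev="1550"><path d="M304 17l-3 24 0 22 2 21 4 19 7 16 8 15 12 16 34 37 10 17 10 21 8 25 7 30 15 87 9 46 8 30 6 10 5 0 6-5 11-25"/></g><g data-elev="1575"><path d="M414 17l-12 8-11 10-17 24-6 12-3 12-1 12 1 13 5 22 20 57 11 37 29 133 7 19 5 9 5 2 6-3 10-22"/></g><g data-elev="1600"><path d="M463 22l-12 2-13 5-11 9-9 11-5 12-9 33-3 21-1 19 1 26 6 34 17 79 10 38 6 13 7 5 4 0 4-4 8-13"/></g><g data-elev="1625"><path d="M463 37l-9 2-9 4-7 7-5 9-13 50-3 41 1 25 5 32 7 32 8 25 6 10 3 3 4 0 5-4 7-11"/></g><g data-elev="1650"><path d="M463 53l-9 4-6 11-12 47-4 38 2 20 3 19 4 16 5 8 3 2 5-1 5-6 4-11"/></g>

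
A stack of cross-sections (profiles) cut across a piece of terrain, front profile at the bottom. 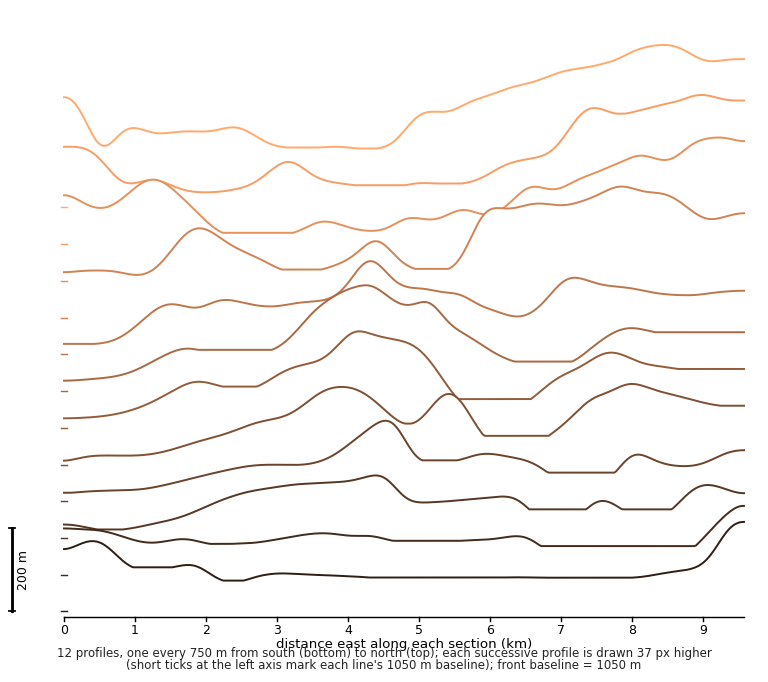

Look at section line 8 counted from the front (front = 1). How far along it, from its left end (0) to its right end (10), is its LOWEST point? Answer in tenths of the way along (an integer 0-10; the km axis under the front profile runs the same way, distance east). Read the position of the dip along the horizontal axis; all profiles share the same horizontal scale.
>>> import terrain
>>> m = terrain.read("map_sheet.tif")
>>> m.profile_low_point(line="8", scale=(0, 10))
0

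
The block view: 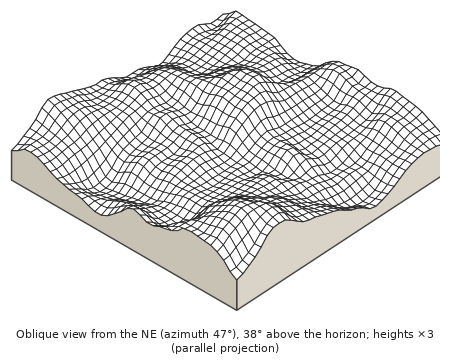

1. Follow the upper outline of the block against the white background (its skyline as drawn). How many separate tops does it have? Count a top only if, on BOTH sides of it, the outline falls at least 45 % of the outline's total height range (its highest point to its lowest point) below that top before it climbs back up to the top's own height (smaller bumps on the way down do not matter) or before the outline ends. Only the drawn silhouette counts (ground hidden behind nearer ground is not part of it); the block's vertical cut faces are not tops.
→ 1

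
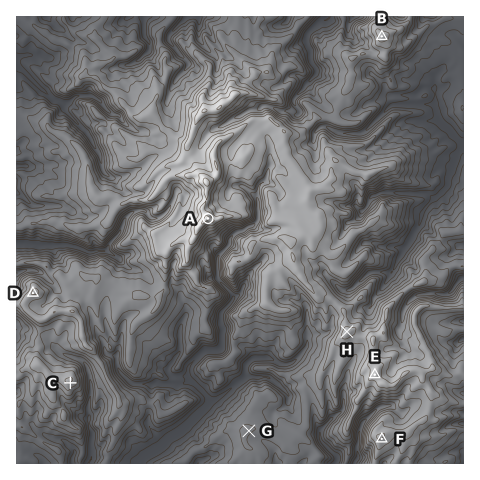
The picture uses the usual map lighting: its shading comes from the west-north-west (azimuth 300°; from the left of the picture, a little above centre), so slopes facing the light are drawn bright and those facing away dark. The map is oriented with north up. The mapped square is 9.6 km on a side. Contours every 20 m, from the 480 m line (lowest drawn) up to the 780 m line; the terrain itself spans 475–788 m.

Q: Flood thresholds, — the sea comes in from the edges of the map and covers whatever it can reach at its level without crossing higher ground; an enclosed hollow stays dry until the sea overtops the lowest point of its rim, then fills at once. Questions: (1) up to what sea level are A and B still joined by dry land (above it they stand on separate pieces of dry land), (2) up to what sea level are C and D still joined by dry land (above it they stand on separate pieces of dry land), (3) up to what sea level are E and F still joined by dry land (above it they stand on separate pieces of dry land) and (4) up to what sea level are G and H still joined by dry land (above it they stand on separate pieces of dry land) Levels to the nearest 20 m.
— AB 600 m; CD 620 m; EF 660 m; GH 580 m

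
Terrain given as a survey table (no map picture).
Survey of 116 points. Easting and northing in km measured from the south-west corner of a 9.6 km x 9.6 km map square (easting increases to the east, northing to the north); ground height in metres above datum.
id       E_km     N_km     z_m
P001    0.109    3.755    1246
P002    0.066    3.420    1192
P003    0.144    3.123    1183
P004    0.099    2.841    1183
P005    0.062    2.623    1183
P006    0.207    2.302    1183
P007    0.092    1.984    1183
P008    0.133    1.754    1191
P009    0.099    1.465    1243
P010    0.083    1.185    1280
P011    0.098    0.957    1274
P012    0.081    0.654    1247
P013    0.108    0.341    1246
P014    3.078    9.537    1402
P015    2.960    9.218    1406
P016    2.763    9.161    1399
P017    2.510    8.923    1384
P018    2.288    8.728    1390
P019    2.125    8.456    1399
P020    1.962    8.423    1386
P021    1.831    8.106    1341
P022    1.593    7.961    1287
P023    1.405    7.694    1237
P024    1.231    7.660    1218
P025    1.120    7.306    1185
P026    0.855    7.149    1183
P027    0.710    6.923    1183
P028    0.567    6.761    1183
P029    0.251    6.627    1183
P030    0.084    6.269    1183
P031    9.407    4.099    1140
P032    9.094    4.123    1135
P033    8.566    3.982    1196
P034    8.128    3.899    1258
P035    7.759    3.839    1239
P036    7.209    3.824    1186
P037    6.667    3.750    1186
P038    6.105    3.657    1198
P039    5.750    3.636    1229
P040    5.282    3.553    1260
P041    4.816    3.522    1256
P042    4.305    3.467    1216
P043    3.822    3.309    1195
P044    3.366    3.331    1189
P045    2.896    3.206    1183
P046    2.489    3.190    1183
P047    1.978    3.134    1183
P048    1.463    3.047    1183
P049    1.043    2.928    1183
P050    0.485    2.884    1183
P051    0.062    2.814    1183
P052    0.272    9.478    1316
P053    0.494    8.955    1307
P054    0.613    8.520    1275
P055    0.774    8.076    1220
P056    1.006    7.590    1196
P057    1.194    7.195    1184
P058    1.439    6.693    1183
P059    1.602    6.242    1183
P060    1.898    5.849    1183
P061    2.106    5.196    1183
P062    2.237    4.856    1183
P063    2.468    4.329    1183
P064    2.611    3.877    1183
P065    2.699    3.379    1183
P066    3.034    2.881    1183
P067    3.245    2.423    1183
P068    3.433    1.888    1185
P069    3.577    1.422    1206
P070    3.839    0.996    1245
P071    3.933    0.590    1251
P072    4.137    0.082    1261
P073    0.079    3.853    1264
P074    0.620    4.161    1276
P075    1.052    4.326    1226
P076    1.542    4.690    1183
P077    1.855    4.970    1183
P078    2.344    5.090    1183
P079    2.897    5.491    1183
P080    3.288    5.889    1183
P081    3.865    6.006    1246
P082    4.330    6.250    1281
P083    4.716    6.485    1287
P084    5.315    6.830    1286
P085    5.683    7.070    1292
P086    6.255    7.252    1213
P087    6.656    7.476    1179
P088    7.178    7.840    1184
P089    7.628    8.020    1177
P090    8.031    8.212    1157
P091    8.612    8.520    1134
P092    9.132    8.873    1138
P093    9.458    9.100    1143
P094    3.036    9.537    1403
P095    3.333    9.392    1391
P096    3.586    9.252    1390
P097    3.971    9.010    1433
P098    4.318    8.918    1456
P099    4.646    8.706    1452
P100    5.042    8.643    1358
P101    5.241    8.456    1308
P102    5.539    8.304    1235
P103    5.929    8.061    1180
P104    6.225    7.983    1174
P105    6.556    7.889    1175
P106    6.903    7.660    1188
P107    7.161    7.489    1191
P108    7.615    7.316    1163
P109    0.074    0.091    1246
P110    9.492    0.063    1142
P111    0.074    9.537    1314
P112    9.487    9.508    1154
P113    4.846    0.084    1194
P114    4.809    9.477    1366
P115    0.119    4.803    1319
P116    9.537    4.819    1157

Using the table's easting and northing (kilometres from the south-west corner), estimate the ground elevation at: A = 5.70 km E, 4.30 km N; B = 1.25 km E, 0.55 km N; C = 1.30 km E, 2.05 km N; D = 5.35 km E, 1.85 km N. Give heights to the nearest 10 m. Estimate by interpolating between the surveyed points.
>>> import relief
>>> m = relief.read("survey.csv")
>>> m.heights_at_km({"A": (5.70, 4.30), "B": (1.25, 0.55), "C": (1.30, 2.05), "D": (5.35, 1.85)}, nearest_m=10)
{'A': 1180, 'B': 1300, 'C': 1180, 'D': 1210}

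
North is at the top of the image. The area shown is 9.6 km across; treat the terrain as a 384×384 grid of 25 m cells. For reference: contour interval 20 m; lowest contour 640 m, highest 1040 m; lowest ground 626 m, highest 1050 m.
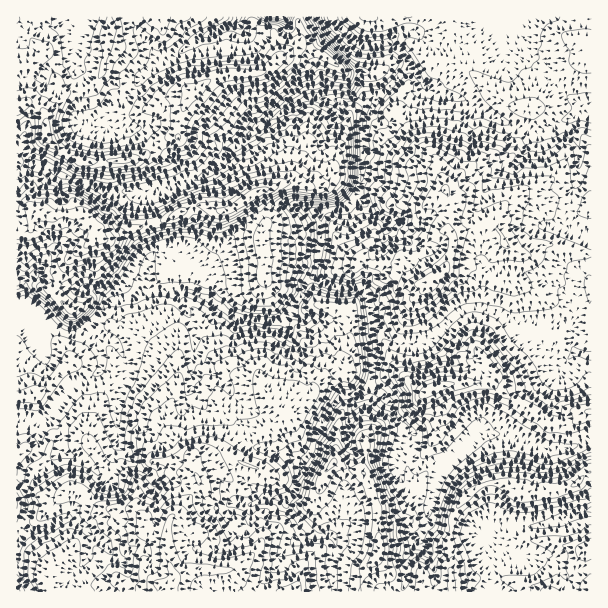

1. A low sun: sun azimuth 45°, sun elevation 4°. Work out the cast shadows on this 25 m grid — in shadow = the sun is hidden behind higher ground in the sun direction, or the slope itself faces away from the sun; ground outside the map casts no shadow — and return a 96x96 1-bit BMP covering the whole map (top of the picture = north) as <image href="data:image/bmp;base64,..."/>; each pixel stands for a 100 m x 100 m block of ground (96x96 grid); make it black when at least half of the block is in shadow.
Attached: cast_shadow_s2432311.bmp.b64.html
<image width="96" height="96" href="data:image/bmp;base64,Qk2+BAAAAAAAAD4AAAAoAAAAYAAAAGAAAAABAAEAAAAAAIAEAAATCwAAEwsAAAIAAAAAAAAA////AAAAAAB4A/8AAAAHgOEAeABwAZ4AAAAHgPMAYADgADwAAAAH+HcAAADgADmAAAAH+GcAABjgAHuAAAAF8AYAADjgAfuAAAAB8A4AAH7AC/eAAAAB8B8AAfwAA/+AAAAH8D8AB+CAD/4AAAAH8D4EAADgH/gAAAD/8D8PwAD4P/iAAAP/8B8f/gD//jiAAAPH8A+f/4B3//iAAAfD8A+P//Bww/AAAA/D8AeP//54AAAABA8H8AfH//9wAAAADm+H4APH//5gAGAADP/H4AHD4B5gAPGAAfPD4AGBwAVAAfP4AcPj4AAAAAFAAwfwAAHjwAAAAAAABh+AAAHgAAAAAAAAHD+AAAHwACAAAAAA+HwIAADwgfAAAAAB8HwAAAJxw/gAB+AJwHgAAGBxx/gAP/ABwHgAAEAxh/wP//gBgHAAAAY5h/x///wBgOQAAAAYh/x////AAHgAAAAYB/x//x/gAHAAAGAMD/x//D/wAAAAAOAAH/7/+CDwACAAAMAAH///4AAAAAAAAIAGP///wAAAAAAGAAAHv+H/AAAAAAAAGAAHP8AEAAAAAAAAMAACH4AAAAAAAAAAYAAAHwAAAADAAAAAgAAAHgBwAADgABAAAAAAHADgAAD4AjAAAAAAPAHIAAL8AGAAAAAAPAAQAAf+AEAAAAMAP4AgAAb/A4AAAAIAf8AAAAD/wQAAAAYAf+AAAAD/4AAAH8/Af/gAAAD/4AAAf/f4P/AAAAD/wAAAf/P4P/AAAAD/AHAA/+Pgf/AD4AD+APwB/8GAf/gP4AD8AP8H/4CP//g3wAD9/H///4Cf//B3wAD//P/+/4D//wBHAAD//P/wf4B//wAAAAD//f/8fwB//AAAAAD//3/+fwB7AAAAeAD//z//P4B+AAAA8AD//x///wB8AAAB4AD/3x///wA4BD8BgAD/8B///wA4B/8AAADv8B///gA4B+8AAAAP8AP//AA4D/wAAADc8AD//gMQH/gAAAD4wAB//w/wf/wAAADgAAAHz//5//4AAADAAAAAA//9//AAAAAAB/AAAf/8+AAAAAABH/4AAD/4/8AAAAAP//+AAAcAf/gAAACf///wAAAAf/wAAAD////4AAAAf/gAAAD////8AAAAf/AAAAL/8/P8AAAAfwgAAAL/gAH4AAAAfjgAAAL+AADwAAAAeHAAAAL8AADwAAAAcEAAAAL4AADgIAAAcAAAAAT4AAAAAAAAMAAAAAD4AD/AAAAAMAAAPAD4AD/gAbAAPgAB/ACwAB/gAX4AHAAD8AAQAABgP98ACAAPwAAAAAAgP8/+AAAfAAAAAIAgP4//4AB8AAAAAAAAP4f/eA/4AAAAAAAAP+P/eB4AAAAAAAAAH+P+cT4AAABgCAAAAAP+APgAAAAADAAAAAN8APgAAAAAAAAAAABwAPAAAAAAHAIAAAAAAeAAAAAAHgeAAAAA88AAAAAADg+AAAAB/4AAAAAADh+AAAAD/wAAAAAABh8BhwQH/8AAAAAAAB8A5wYH8OAAAAAAAgwABgYHgAAAAAA="/>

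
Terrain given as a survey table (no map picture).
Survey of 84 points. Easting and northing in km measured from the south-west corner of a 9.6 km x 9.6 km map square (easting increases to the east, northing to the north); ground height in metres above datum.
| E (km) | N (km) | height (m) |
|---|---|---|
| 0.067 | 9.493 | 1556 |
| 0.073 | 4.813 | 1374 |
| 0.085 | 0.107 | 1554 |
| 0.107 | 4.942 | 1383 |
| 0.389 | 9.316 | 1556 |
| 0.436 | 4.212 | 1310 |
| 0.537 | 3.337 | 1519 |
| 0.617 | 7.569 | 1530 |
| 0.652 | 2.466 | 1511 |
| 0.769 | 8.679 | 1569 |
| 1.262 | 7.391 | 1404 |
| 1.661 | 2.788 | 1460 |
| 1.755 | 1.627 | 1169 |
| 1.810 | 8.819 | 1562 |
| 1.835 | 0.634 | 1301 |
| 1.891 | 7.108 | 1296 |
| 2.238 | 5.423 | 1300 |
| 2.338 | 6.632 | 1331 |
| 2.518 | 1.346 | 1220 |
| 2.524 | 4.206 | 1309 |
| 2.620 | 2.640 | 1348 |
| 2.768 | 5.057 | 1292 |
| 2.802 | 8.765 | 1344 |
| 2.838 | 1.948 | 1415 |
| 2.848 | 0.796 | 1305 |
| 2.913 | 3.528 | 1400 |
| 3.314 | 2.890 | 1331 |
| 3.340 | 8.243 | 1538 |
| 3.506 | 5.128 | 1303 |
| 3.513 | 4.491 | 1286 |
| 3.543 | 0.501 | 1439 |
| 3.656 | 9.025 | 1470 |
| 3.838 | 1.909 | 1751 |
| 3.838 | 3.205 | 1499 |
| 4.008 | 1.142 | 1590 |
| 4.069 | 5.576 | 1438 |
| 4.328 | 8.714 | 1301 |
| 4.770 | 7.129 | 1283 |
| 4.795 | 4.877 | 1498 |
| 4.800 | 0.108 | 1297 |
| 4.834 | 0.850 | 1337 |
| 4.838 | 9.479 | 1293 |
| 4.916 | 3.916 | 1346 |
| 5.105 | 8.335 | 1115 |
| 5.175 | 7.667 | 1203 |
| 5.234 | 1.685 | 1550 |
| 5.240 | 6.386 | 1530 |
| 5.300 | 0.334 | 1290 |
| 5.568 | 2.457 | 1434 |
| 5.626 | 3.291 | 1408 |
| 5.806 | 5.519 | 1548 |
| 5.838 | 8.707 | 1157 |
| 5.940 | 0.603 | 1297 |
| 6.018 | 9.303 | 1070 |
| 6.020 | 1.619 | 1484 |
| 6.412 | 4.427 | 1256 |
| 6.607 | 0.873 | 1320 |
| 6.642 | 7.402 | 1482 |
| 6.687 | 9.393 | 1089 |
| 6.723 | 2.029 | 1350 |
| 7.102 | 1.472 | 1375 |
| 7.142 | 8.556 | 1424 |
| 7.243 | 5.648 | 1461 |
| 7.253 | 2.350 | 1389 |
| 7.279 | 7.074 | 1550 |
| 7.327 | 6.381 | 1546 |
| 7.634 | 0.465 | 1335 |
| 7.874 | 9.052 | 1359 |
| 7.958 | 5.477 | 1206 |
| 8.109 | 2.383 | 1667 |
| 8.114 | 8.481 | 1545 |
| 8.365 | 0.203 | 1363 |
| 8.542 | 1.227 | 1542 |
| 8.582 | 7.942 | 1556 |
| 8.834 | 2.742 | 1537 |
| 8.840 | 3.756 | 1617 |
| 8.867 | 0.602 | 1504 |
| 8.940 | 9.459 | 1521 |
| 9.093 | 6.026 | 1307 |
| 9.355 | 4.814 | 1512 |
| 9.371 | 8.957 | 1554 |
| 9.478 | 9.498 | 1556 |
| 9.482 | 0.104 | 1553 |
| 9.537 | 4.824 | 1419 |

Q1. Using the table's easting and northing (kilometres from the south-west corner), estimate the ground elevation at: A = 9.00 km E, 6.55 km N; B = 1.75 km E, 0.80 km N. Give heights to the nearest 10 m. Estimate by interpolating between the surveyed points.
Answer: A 1300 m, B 1270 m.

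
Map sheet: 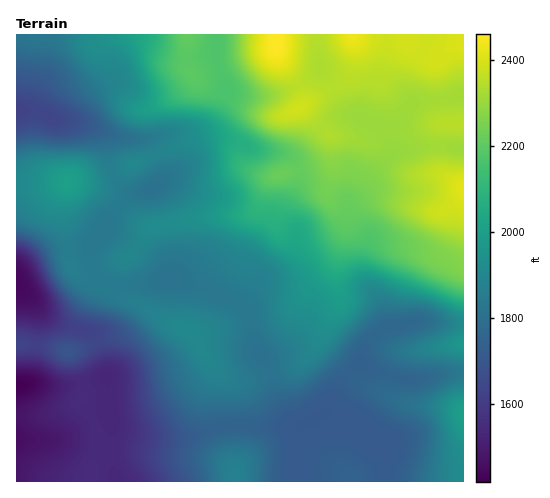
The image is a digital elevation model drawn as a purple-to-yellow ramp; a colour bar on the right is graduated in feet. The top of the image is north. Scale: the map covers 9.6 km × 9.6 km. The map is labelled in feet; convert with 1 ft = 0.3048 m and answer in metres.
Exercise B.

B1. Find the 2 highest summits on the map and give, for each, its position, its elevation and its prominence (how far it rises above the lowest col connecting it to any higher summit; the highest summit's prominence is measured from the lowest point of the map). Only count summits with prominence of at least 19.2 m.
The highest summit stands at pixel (276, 44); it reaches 750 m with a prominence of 318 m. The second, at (68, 183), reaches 612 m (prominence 44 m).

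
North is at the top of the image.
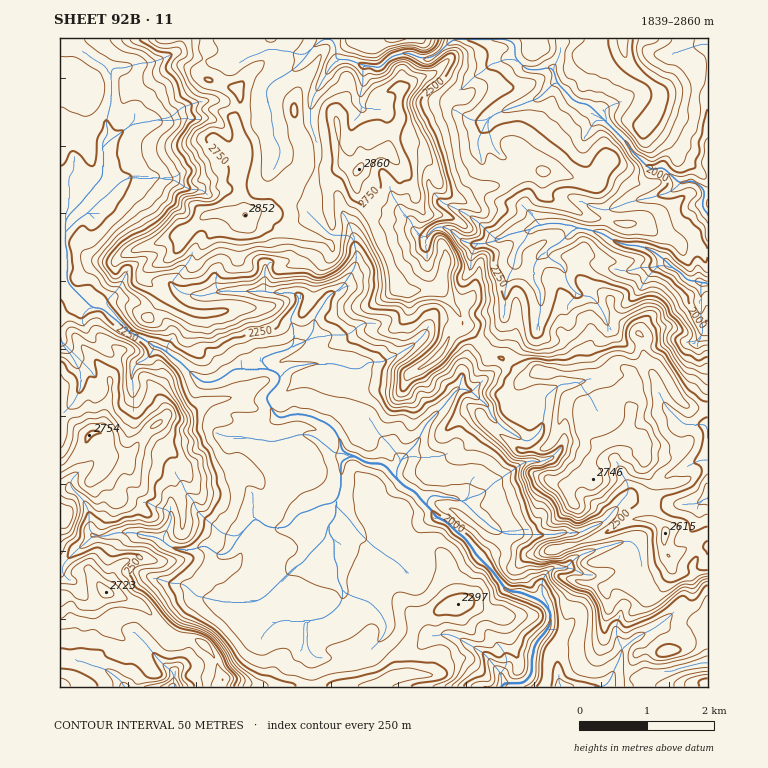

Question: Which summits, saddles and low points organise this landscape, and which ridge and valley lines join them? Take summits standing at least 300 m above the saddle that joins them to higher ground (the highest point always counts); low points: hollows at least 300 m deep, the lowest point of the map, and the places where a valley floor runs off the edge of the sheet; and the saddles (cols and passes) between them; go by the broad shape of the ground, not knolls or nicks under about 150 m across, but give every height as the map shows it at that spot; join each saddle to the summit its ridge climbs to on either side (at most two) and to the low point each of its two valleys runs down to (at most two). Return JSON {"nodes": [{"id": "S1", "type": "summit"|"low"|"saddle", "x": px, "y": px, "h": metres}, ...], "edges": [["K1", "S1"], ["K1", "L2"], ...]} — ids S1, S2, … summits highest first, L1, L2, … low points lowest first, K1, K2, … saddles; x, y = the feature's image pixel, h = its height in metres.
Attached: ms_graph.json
{"nodes": [
{"id": "S1", "type": "summit", "x": 358, "y": 169, "h": 2860},
{"id": "S2", "type": "summit", "x": 89, "y": 435, "h": 2754},
{"id": "L1", "type": "low", "x": 501, "y": 683, "h": 1839},
{"id": "L2", "type": "low", "x": 703, "y": 283, "h": 1842},
{"id": "K1", "type": "saddle", "x": 486, "y": 350, "h": 2481},
{"id": "K2", "type": "saddle", "x": 388, "y": 60, "h": 2473},
{"id": "K3", "type": "saddle", "x": 135, "y": 333, "h": 2234}],
"edges": [["K1", "S1"], ["K1", "L1"], ["K1", "L2"], ["K2", "S1"], ["K2", "L1"], ["K2", "L2"], ["K3", "S1"], ["K3", "S2"], ["K3", "L1"]]}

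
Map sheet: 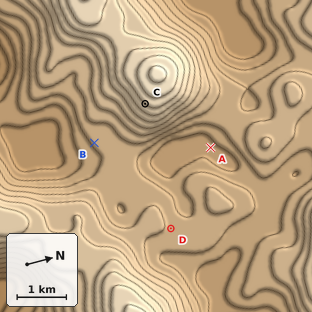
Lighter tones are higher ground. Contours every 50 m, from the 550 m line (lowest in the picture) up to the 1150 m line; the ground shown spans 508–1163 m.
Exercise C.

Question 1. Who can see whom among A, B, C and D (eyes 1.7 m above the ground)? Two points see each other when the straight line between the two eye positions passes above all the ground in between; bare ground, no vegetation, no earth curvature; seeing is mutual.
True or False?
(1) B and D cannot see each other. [True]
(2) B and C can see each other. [True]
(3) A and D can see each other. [False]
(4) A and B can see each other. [False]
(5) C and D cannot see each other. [False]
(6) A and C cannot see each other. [True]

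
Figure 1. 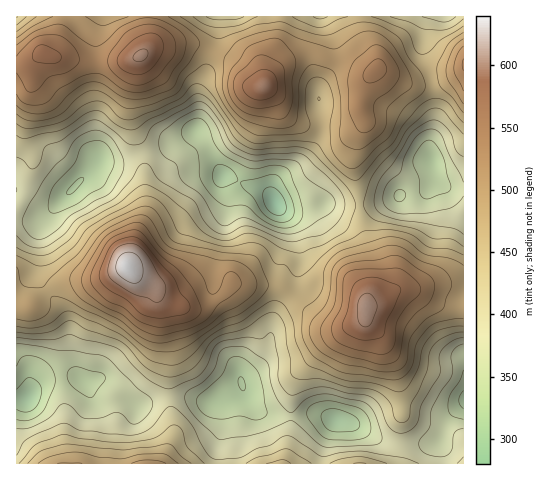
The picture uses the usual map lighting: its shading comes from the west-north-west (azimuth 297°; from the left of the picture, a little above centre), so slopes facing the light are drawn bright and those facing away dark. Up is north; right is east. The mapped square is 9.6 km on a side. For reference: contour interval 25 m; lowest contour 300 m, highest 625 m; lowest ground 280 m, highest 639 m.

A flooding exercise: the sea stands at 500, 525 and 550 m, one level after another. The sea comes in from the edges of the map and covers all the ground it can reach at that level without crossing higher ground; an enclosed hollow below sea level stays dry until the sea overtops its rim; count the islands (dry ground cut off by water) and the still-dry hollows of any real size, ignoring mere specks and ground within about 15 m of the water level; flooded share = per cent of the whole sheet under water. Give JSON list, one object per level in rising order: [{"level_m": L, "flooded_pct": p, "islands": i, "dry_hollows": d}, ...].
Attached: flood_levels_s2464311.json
[{"level_m": 500, "flooded_pct": 73, "islands": 3, "dry_hollows": 0}, {"level_m": 525, "flooded_pct": 82, "islands": 4, "dry_hollows": 0}, {"level_m": 550, "flooded_pct": 90, "islands": 4, "dry_hollows": 0}]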